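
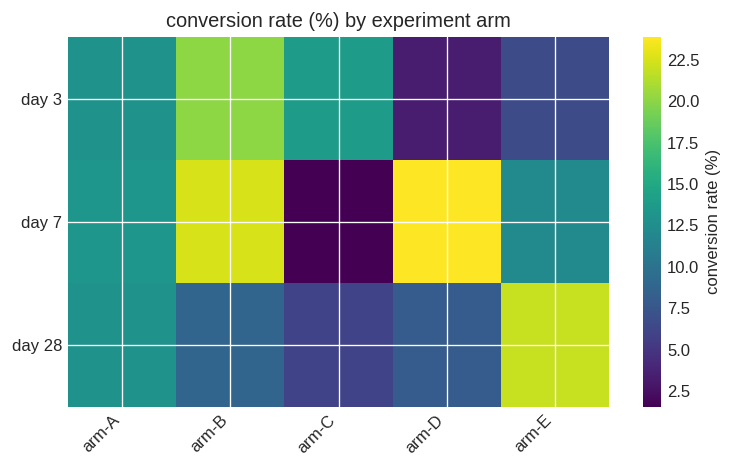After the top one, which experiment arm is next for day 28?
Top 3 for day 28: arm-E ≈ 22, arm-A ≈ 12, arm-B ≈ 8.

arm-A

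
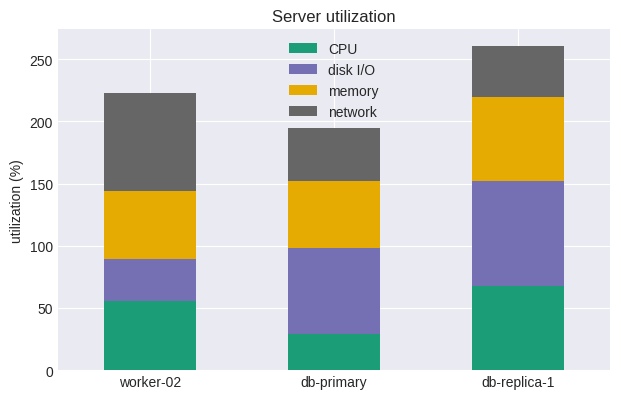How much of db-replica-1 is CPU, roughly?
≈ 75

CPU top ≈ 75, bottom ≈ 0; segment ≈ 75.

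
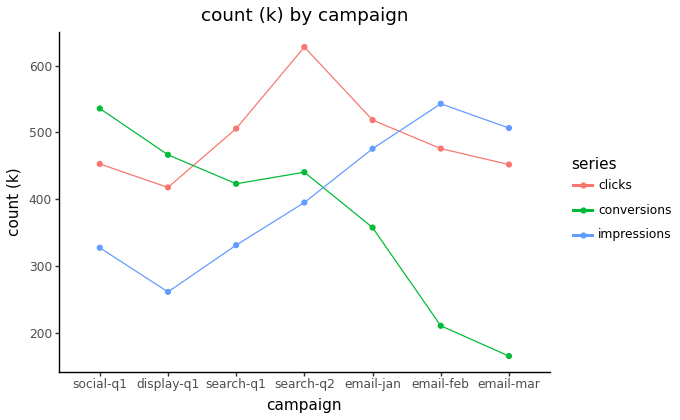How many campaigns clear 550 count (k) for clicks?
1

Above 550: search-q2.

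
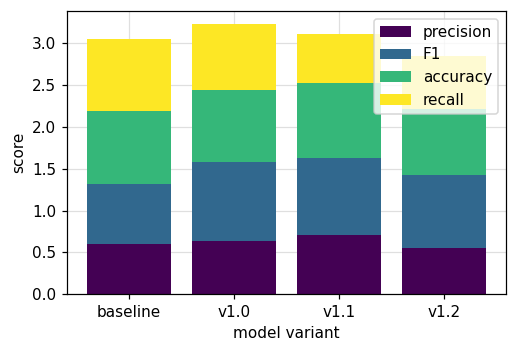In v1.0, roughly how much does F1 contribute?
≈ 1.0

F1 top ≈ 1.5, bottom ≈ 0.5; segment ≈ 1.0.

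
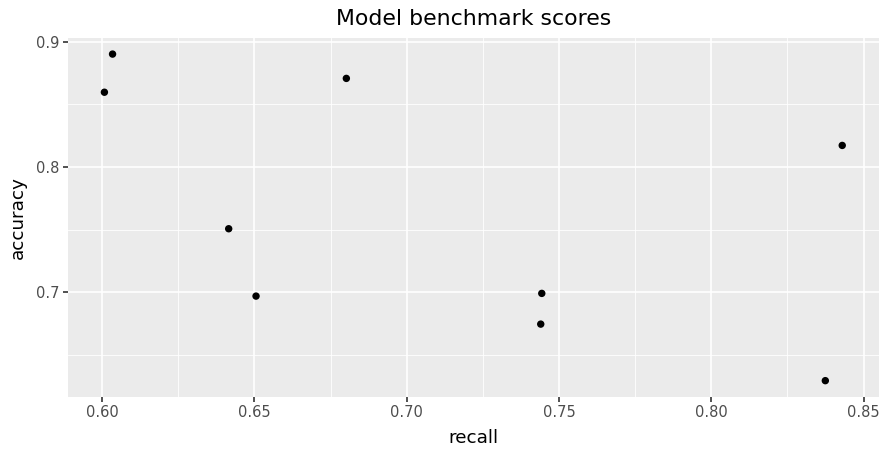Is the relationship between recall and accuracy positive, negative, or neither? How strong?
Points are negatively correlated; moderate (|r| ≈ 0.5).

negative, moderate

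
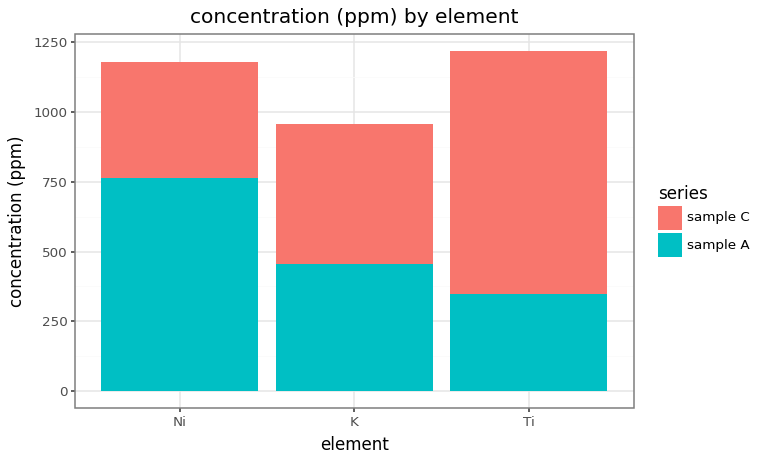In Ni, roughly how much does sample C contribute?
≈ 400

sample C top ≈ 1200, bottom ≈ 800; segment ≈ 400.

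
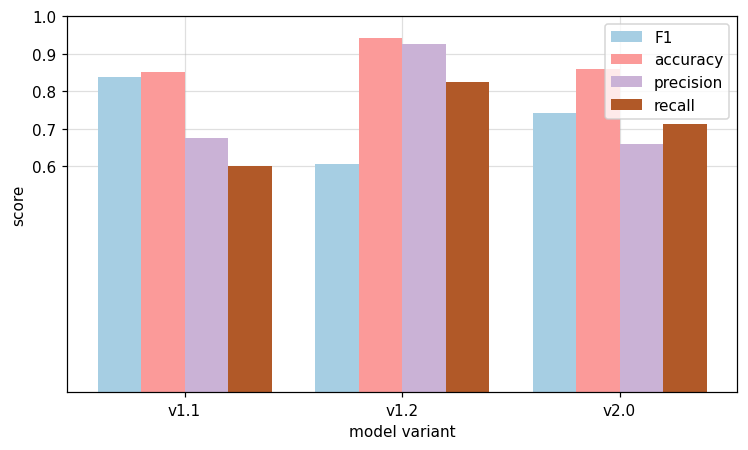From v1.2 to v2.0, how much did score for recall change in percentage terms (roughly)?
v1.2 ≈ 0.8, v2.0 ≈ 0.7; (0.7 − 0.8) / 0.8 ≈ -12.5%.

≈ -12.5%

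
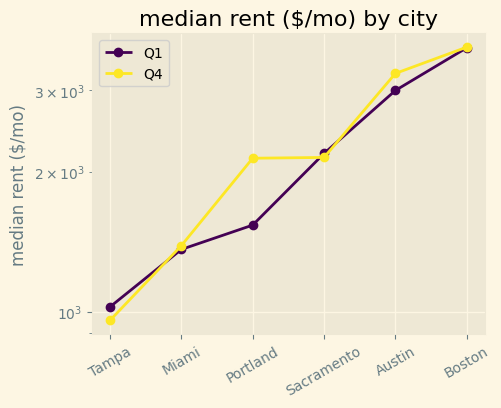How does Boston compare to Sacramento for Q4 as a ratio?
≈ 1.75×

Boston ≈ 3500, Sacramento ≈ 2000; 3500/2000 ≈ 1.75.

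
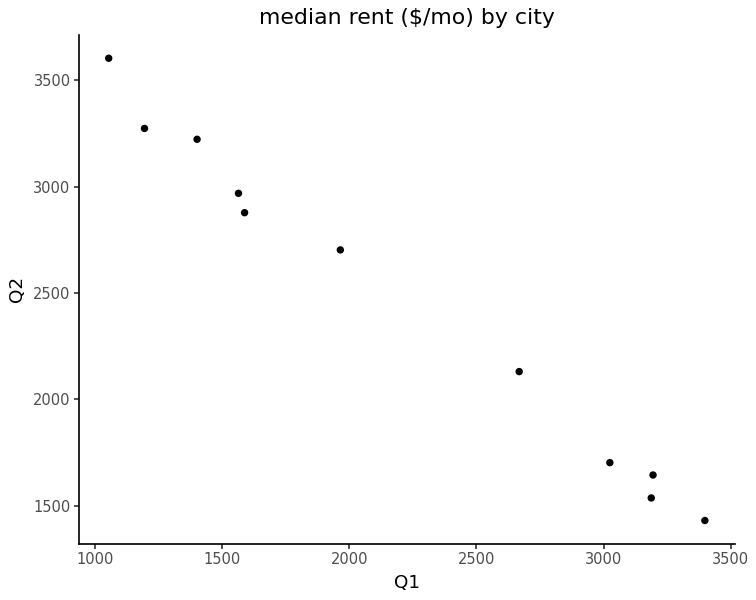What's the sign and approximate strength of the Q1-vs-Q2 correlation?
negative, strong

Points are negatively correlated; strong (|r| ≈ 1.0).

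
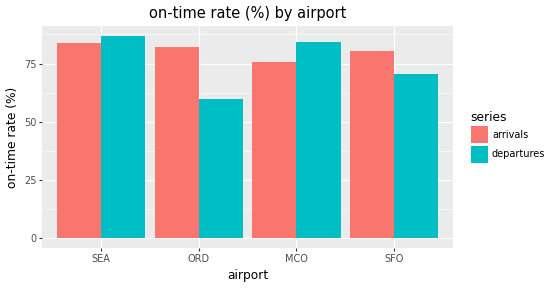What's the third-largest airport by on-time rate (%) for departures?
SFO

Top 4 for departures: SEA ≈ 90, MCO ≈ 80, SFO ≈ 70, ORD ≈ 60.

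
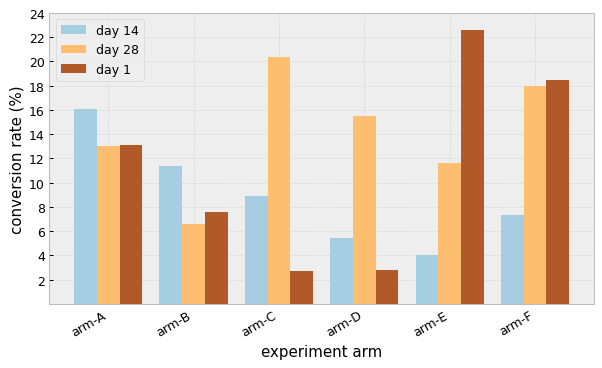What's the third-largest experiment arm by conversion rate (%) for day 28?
Top 4 for day 28: arm-C ≈ 20, arm-F ≈ 18, arm-D ≈ 16, arm-A ≈ 14.

arm-D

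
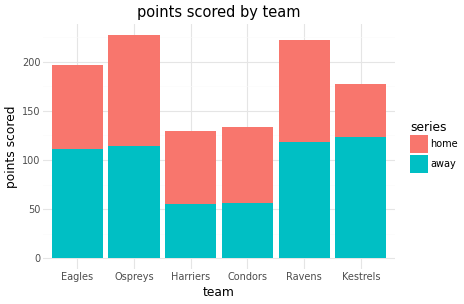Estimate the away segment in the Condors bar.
away top ≈ 60, bottom ≈ 0; segment ≈ 60.

≈ 60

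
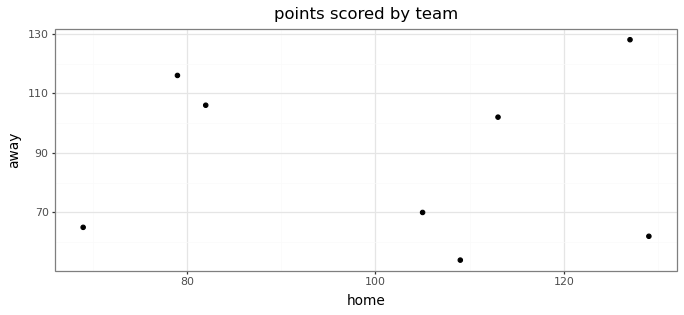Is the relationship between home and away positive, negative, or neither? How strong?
no clear correlation

Points are roughly uncorrelated; weak (|r| ≈ 0.0).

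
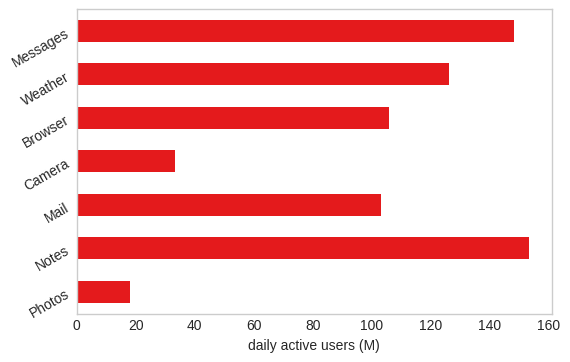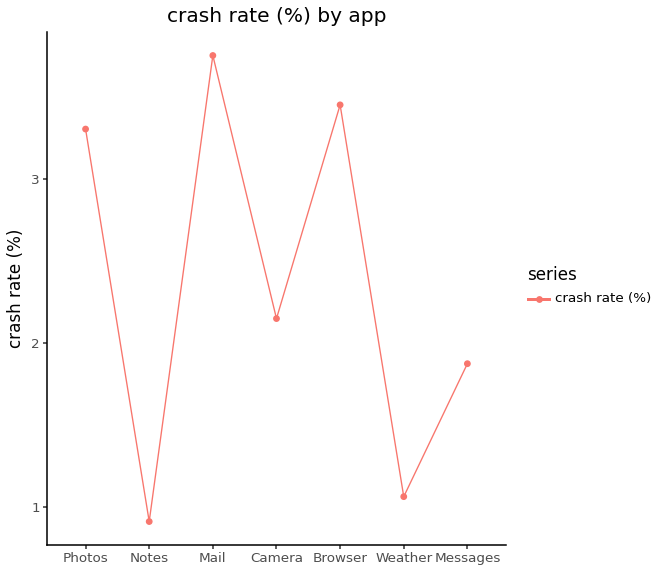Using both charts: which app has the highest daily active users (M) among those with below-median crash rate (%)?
Notes

Chart 2 median crash rate (%) ≈ 2; below-median apps: Notes, Weather, Messages. Among those, Notes has the highest daily active users (M) (≈ 160).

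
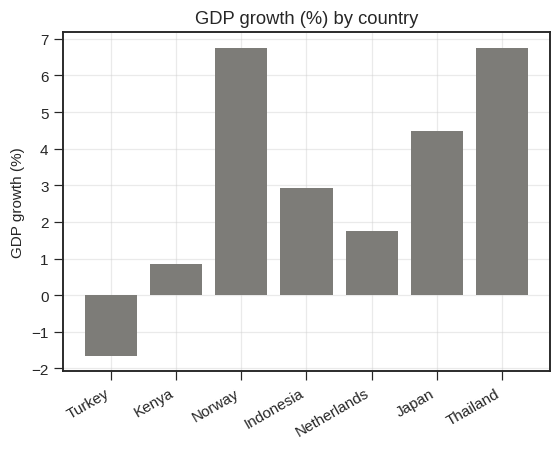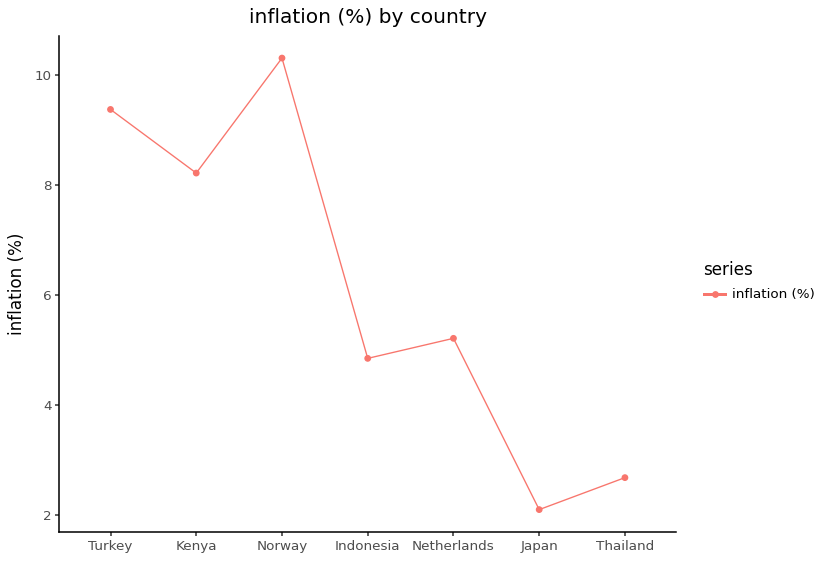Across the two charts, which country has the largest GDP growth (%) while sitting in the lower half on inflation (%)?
Chart 2 median inflation (%) ≈ 5; below-median countries: Indonesia, Japan, Thailand. Among those, Thailand has the highest GDP growth (%) (≈ 7).

Thailand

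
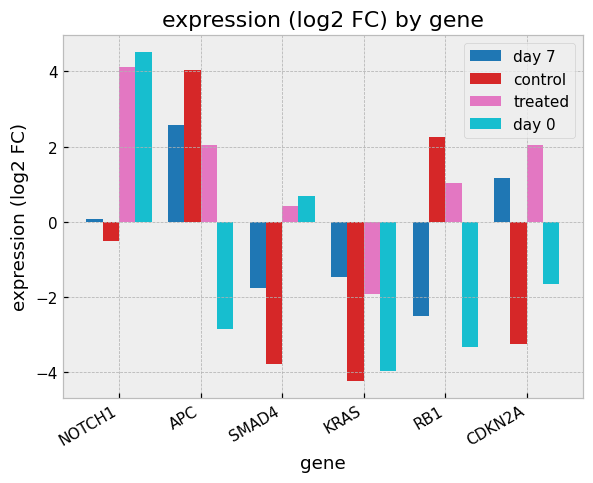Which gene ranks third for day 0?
Top 4 for day 0: NOTCH1 ≈ 5, SMAD4 ≈ 1, CDKN2A ≈ -2, APC ≈ -3.

CDKN2A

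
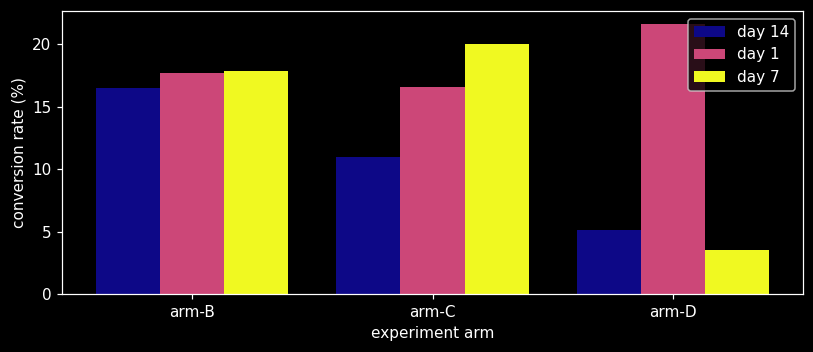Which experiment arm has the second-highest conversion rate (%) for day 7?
Top 3 for day 7: arm-C ≈ 20, arm-B ≈ 18, arm-D ≈ 4.

arm-B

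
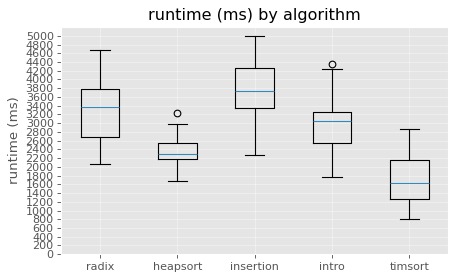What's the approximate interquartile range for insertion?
Q3 ≈ 4200, Q1 ≈ 3400; IQR ≈ 800.

≈ 800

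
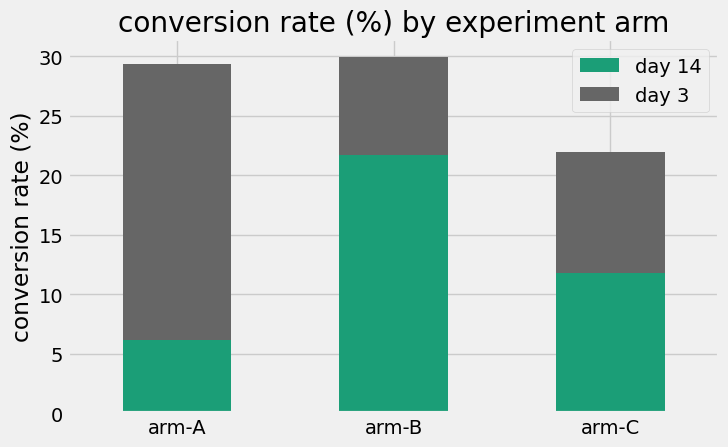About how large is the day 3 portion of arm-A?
≈ 25

day 3 top ≈ 30, bottom ≈ 5; segment ≈ 25.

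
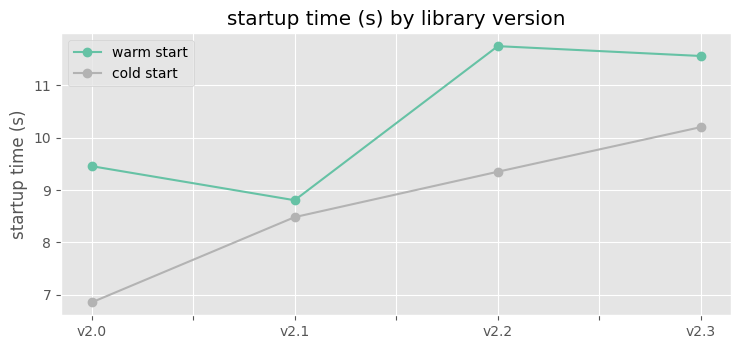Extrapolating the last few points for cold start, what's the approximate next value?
≈ 10.75

Last three: 8.5, 9.5, 10.0 → slope ≈ 0.75/step → next ≈ 10.75.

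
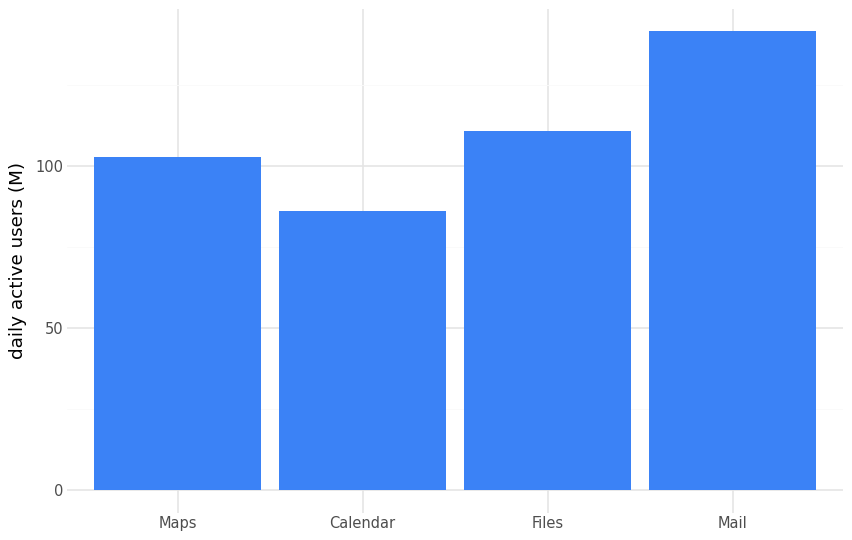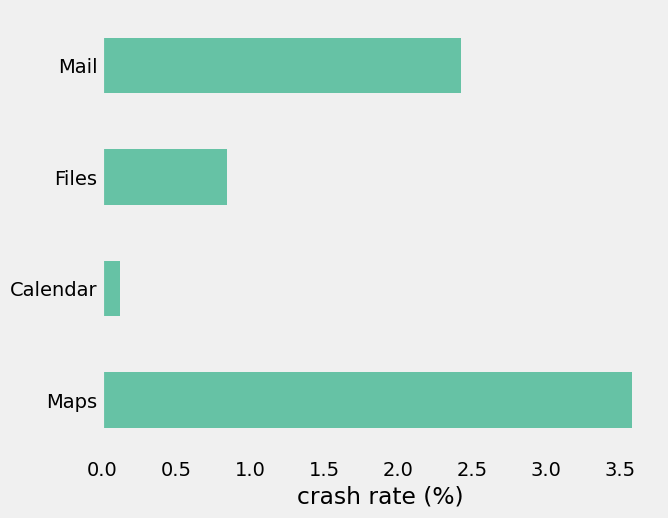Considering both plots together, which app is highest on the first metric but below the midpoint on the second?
Files

Chart 2 median crash rate (%) ≈ 1.5; below-median apps: Calendar, Files. Among those, Files has the highest daily active users (M) (≈ 120).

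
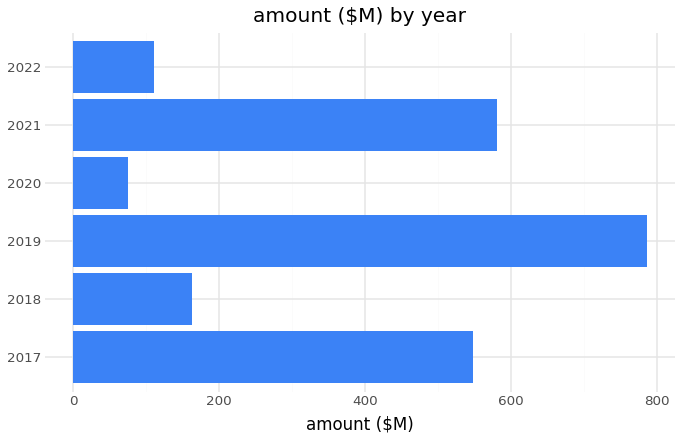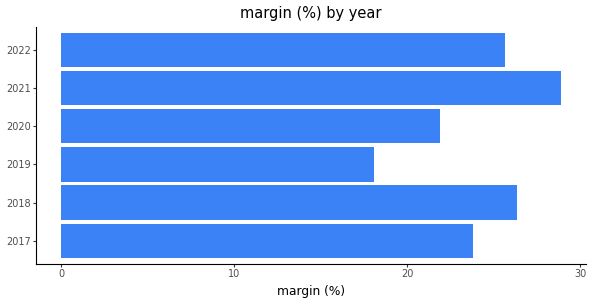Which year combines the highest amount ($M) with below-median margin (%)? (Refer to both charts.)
2019

Chart 2 median margin (%) ≈ 25; below-median years: 2017, 2019, 2020. Among those, 2019 has the highest amount ($M) (≈ 800).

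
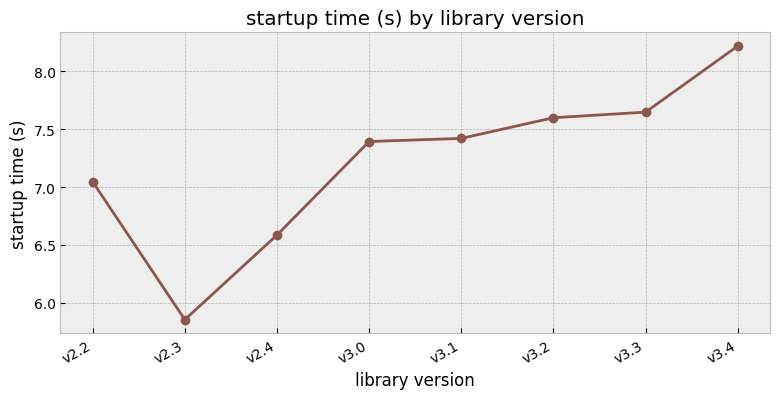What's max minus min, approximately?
Max v3.4 ≈ 8.2, min v2.3 ≈ 5.8; range ≈ 2.4.

≈ 2.4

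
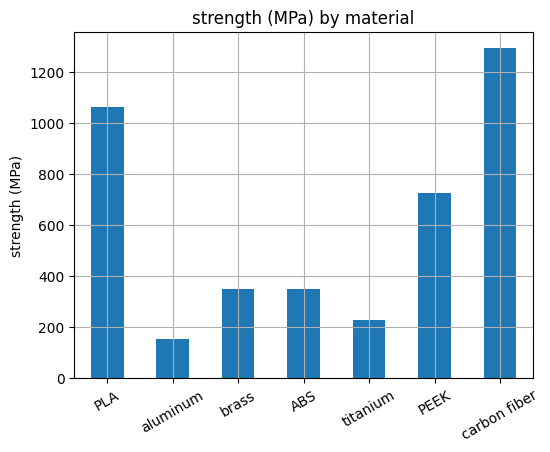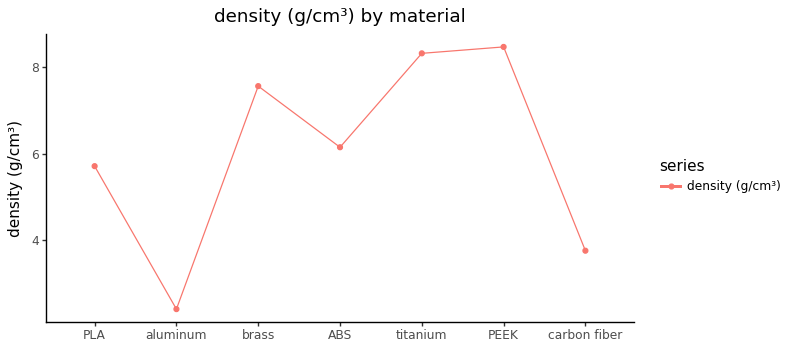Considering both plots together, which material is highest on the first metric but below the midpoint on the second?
carbon fiber

Chart 2 median density (g/cm³) ≈ 6; below-median materials: PLA, aluminum, carbon fiber. Among those, carbon fiber has the highest strength (MPa) (≈ 1200).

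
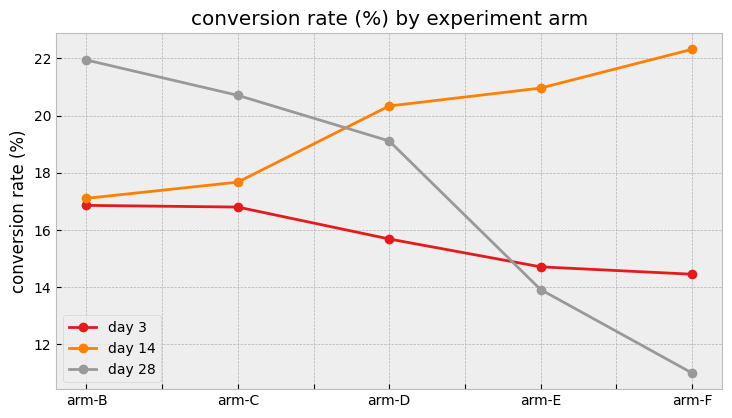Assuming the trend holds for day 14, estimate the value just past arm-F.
Last three: 20, 21, 22 → slope ≈ 1/step → next ≈ 23.

≈ 23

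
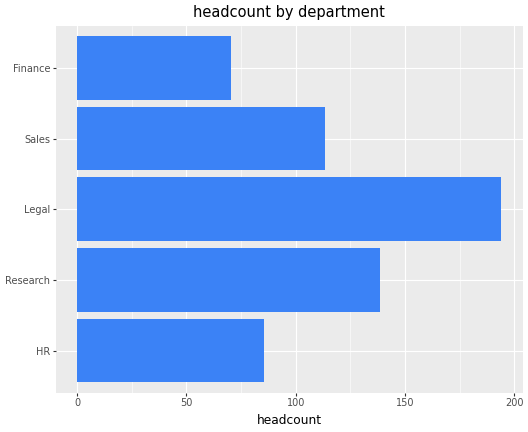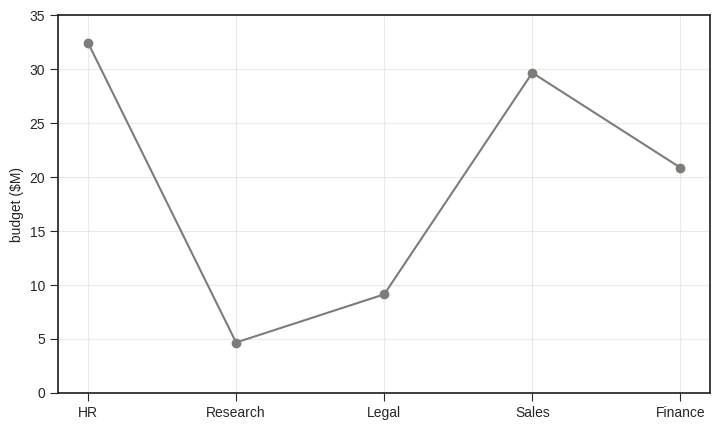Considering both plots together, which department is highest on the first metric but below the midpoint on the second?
Chart 2 median budget ($M) ≈ 20; below-median departments: Research, Legal. Among those, Legal has the highest headcount (≈ 200).

Legal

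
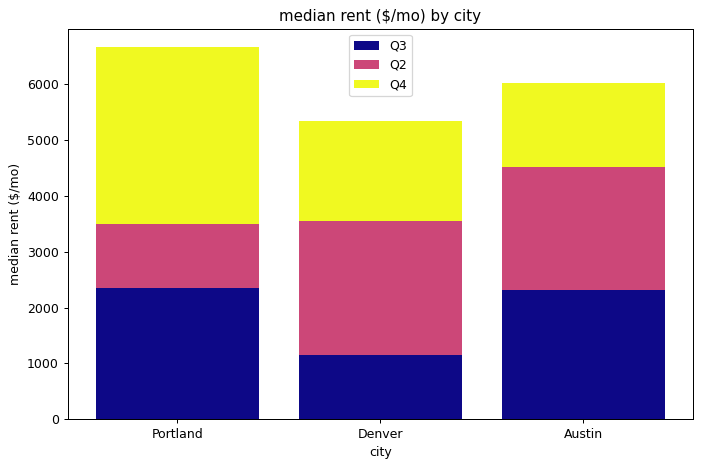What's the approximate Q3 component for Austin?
≈ 2000

Q3 top ≈ 2000, bottom ≈ 0; segment ≈ 2000.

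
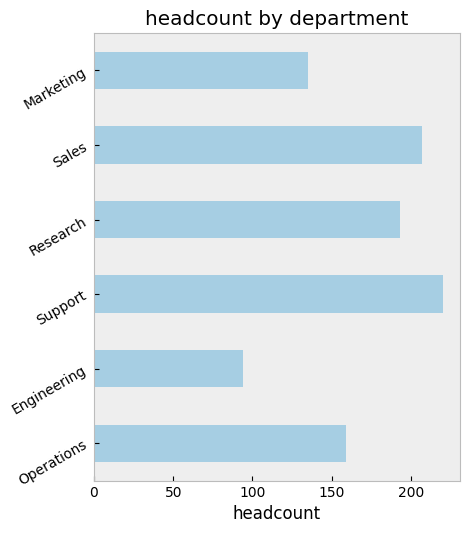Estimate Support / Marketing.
Support ≈ 220, Marketing ≈ 140; 220/140 ≈ 1.57.

≈ 1.57×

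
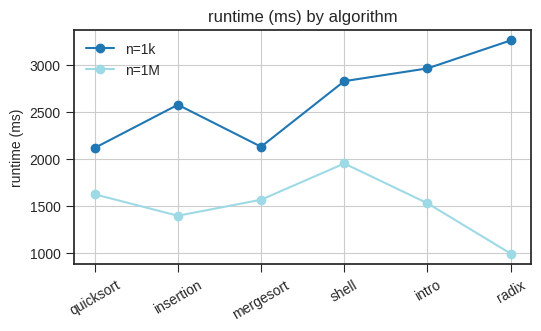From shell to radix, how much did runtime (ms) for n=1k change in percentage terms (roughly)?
≈ +14.3%

shell ≈ 2800, radix ≈ 3200; (3200 − 2800) / 2800 ≈ +14.3%.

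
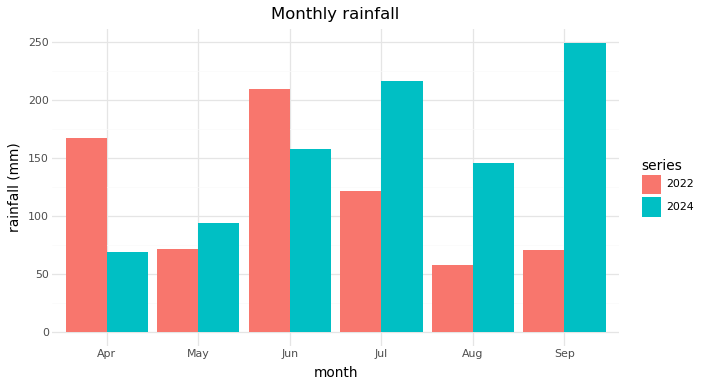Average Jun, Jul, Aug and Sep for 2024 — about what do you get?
(150 + 225 + 150 + 250) / 4 ≈ 194.

≈ 194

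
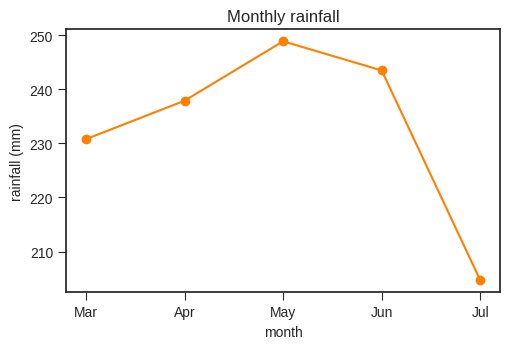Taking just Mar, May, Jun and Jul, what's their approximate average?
≈ 232

(230 + 250 + 245 + 205) / 4 ≈ 232.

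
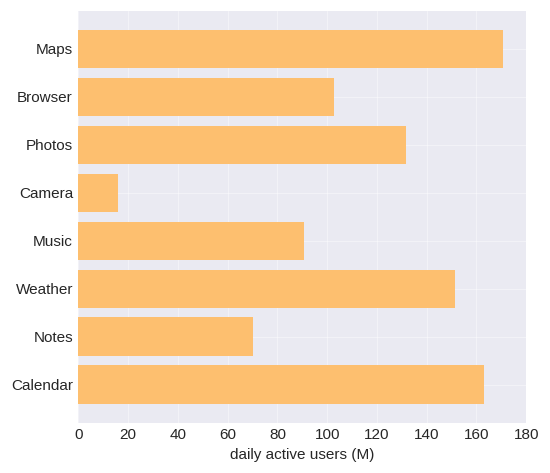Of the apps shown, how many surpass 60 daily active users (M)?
7

Above 60: Maps, Browser, Photos, Music, Weather, Notes, Calendar.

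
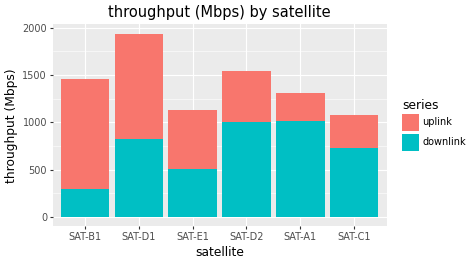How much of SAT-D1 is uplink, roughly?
≈ 1200

uplink top ≈ 2000, bottom ≈ 800; segment ≈ 1200.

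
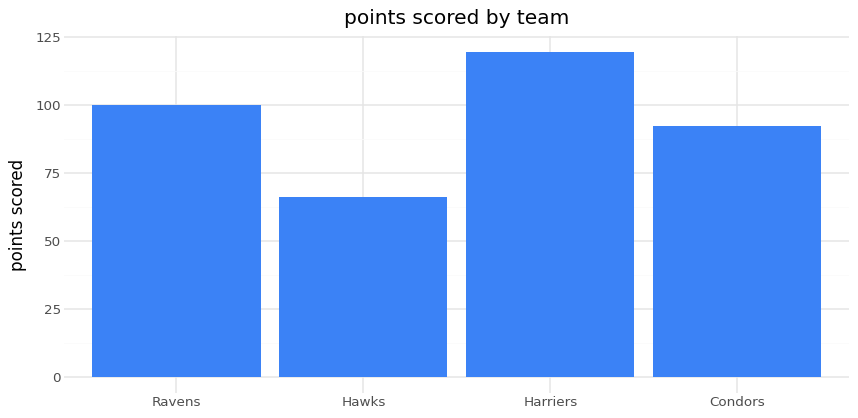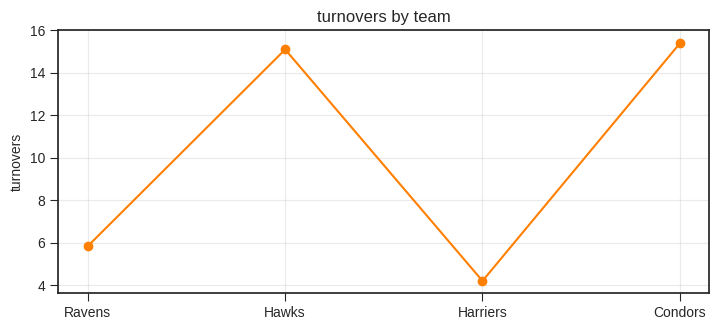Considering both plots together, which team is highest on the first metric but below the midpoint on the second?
Chart 2 median turnovers ≈ 10; below-median teams: Ravens, Harriers. Among those, Harriers has the highest points scored (≈ 120).

Harriers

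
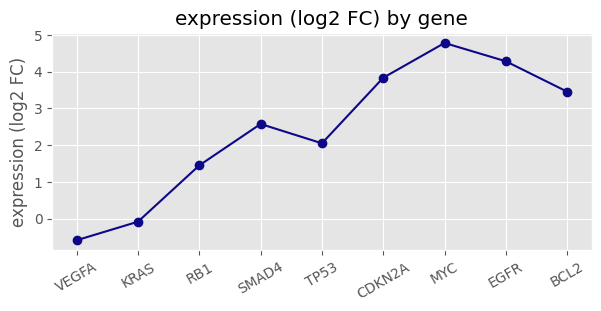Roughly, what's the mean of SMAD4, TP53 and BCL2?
(2.5 + 2.0 + 3.5) / 3 ≈ 2.67.

≈ 2.67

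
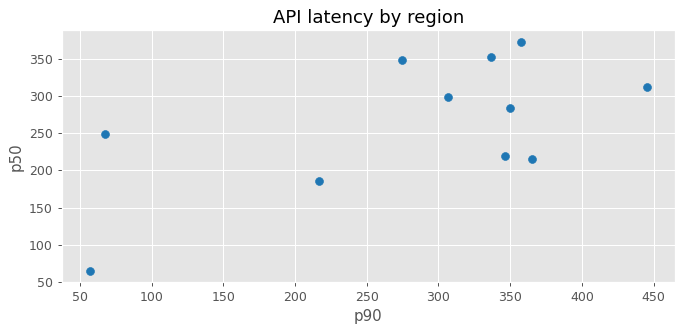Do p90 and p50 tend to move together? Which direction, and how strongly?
positive, moderate

Points are positively correlated; moderate (|r| ≈ 0.6).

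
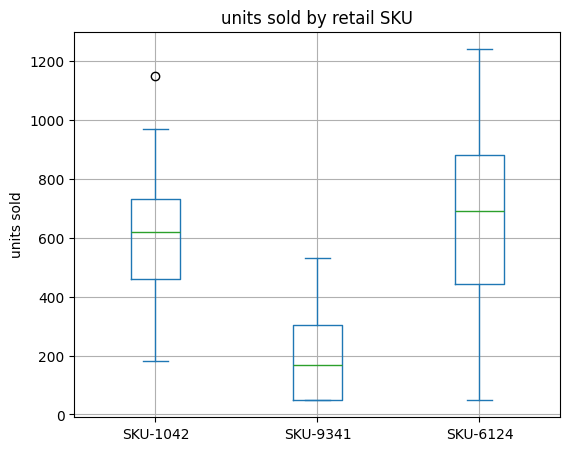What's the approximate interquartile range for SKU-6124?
Q3 ≈ 900, Q1 ≈ 450; IQR ≈ 450.

≈ 450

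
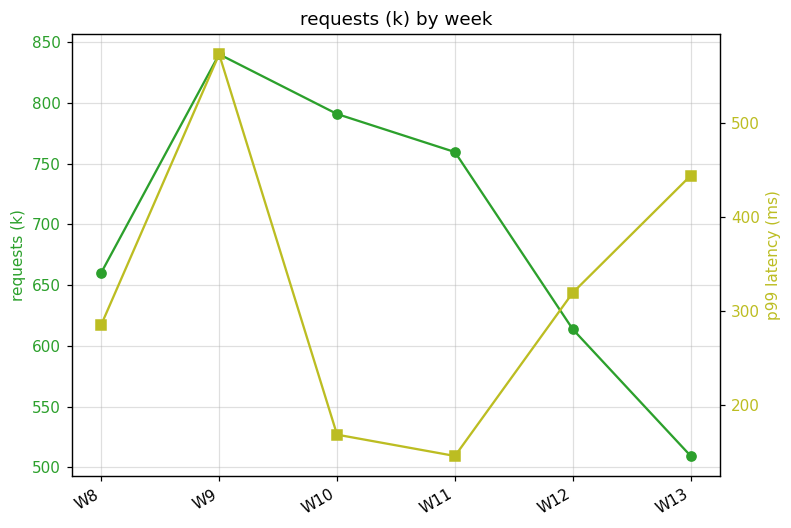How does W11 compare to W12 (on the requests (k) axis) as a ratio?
≈ 1.25×

W11 ≈ 750, W12 ≈ 600; 750/600 ≈ 1.25.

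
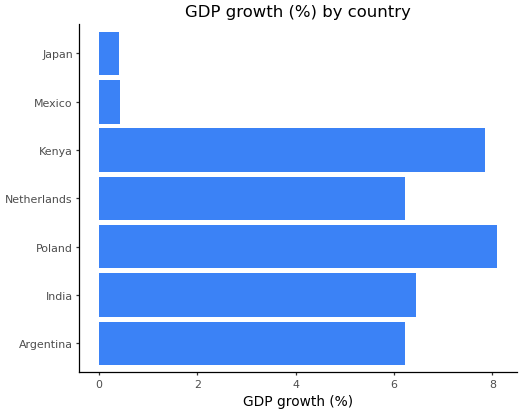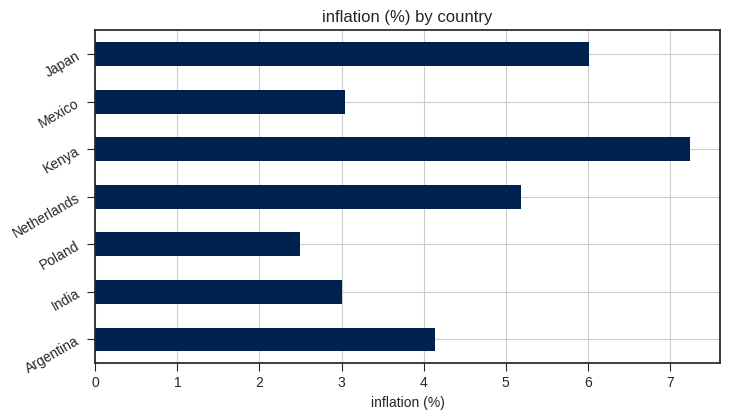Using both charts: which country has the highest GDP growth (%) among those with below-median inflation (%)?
Chart 2 median inflation (%) ≈ 4; below-median countries: India, Poland, Mexico. Among those, Poland has the highest GDP growth (%) (≈ 8).

Poland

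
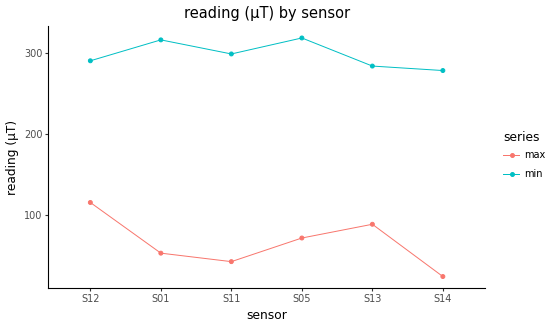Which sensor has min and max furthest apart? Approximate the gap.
S01: min ≈ 325, max ≈ 50 → gap ≈ 275. Next-largest (S11) is only ≈ 250.

S01, ≈ 275 µT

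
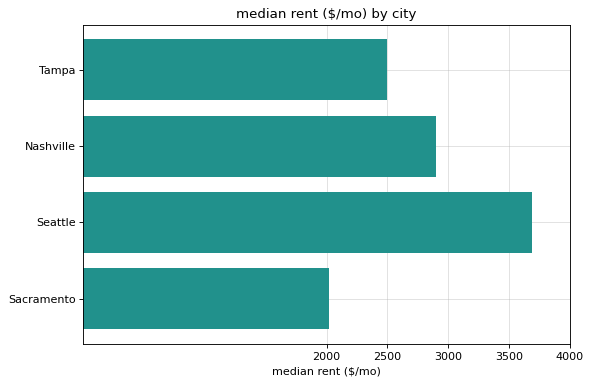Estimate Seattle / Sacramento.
≈ 1.75×

Seattle ≈ 3500, Sacramento ≈ 2000; 3500/2000 ≈ 1.75.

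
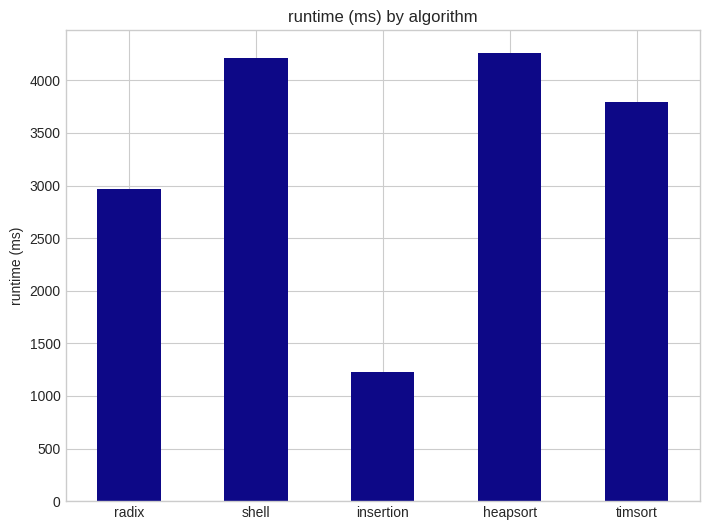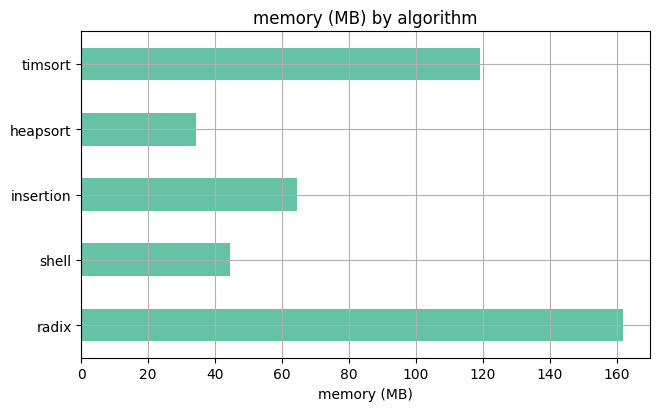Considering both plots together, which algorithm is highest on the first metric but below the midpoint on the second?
heapsort

Chart 2 median memory (MB) ≈ 60; below-median algorithms: shell, heapsort. Among those, heapsort has the highest runtime (ms) (≈ 4500).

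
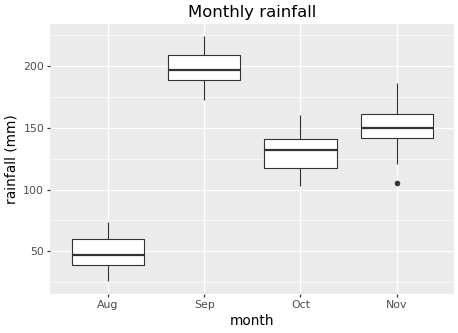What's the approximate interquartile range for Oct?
≈ 20

Q3 ≈ 140, Q1 ≈ 120; IQR ≈ 20.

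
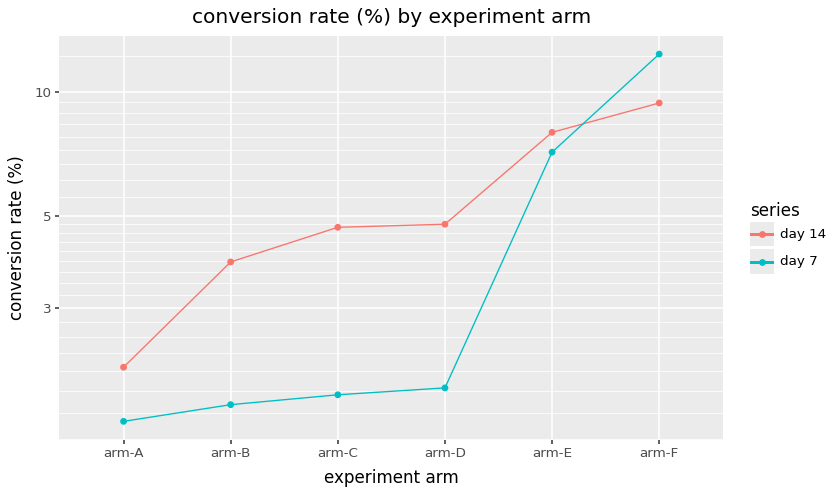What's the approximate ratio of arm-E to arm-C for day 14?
≈ 1.6×

arm-E ≈ 8, arm-C ≈ 5; 8/5 ≈ 1.6.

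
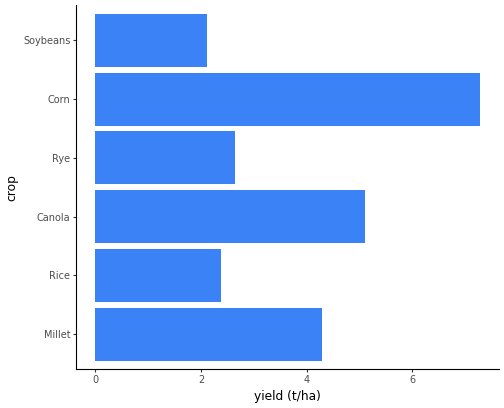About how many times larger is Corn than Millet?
Corn ≈ 7, Millet ≈ 4; 7/4 ≈ 1.75.

≈ 1.75×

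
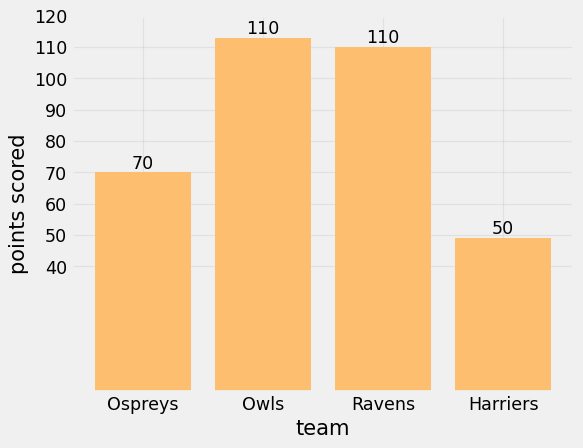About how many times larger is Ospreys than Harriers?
≈ 1.4×

Ospreys ≈ 70, Harriers ≈ 50; 70/50 ≈ 1.4.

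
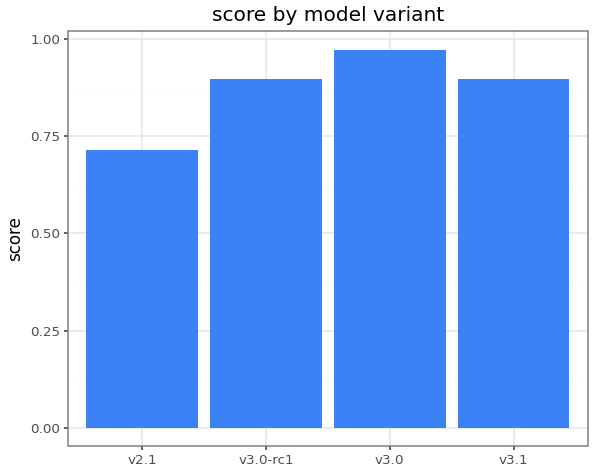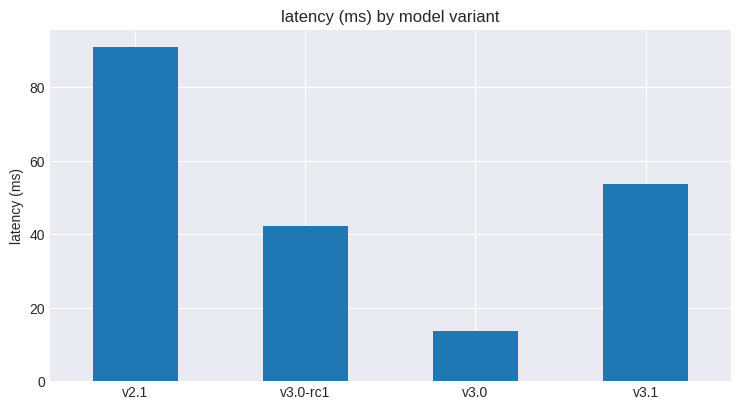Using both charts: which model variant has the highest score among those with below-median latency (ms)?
v3.0

Chart 2 median latency (ms) ≈ 50; below-median model variants: v3.0-rc1, v3.0. Among those, v3.0 has the highest score (≈ 1).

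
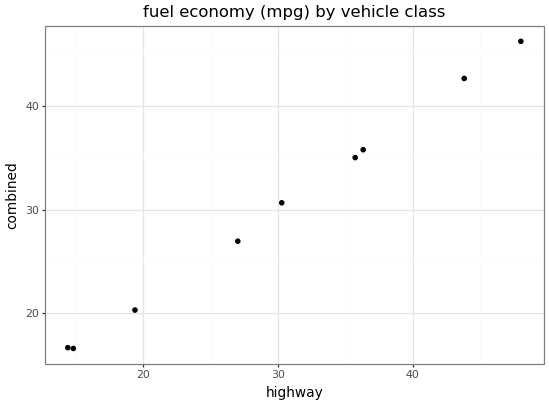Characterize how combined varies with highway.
Points are positively correlated; strong (|r| ≈ 1.0).

positive, strong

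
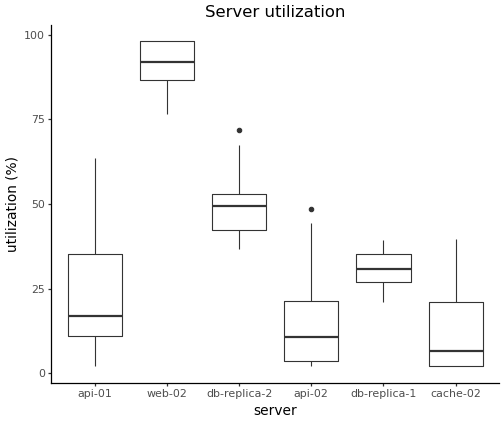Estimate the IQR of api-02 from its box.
Q3 ≈ 20, Q1 ≈ 0; IQR ≈ 20.

≈ 20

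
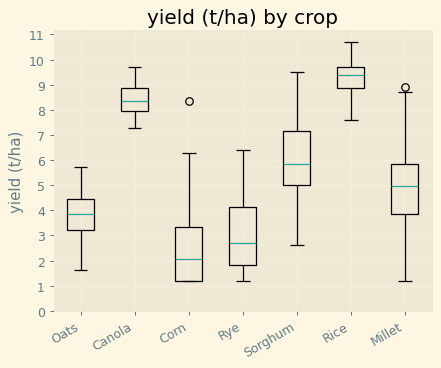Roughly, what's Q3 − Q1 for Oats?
≈ 1

Q3 ≈ 4, Q1 ≈ 3; IQR ≈ 1.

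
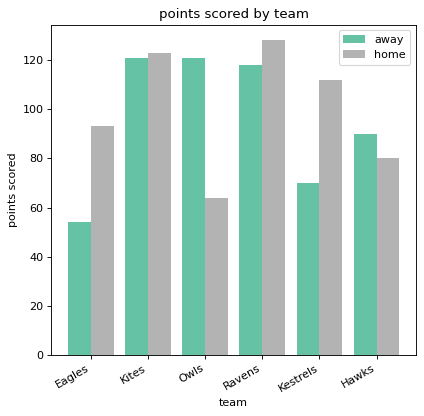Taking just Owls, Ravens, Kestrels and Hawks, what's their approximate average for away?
≈ 100

(120 + 120 + 80 + 80) / 4 ≈ 100.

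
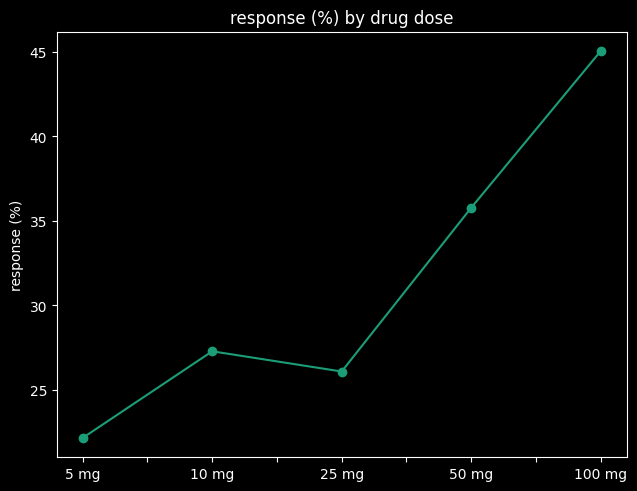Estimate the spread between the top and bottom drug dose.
≈ 24

Max 100 mg ≈ 46, min 5 mg ≈ 22; range ≈ 24.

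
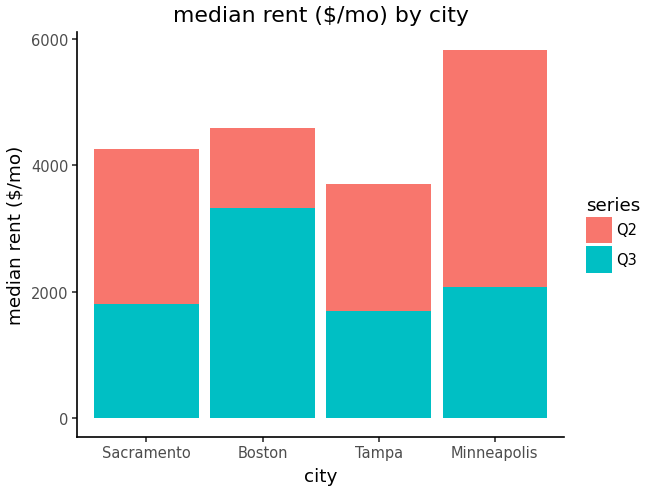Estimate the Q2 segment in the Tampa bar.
≈ 2000

Q2 top ≈ 3500, bottom ≈ 1500; segment ≈ 2000.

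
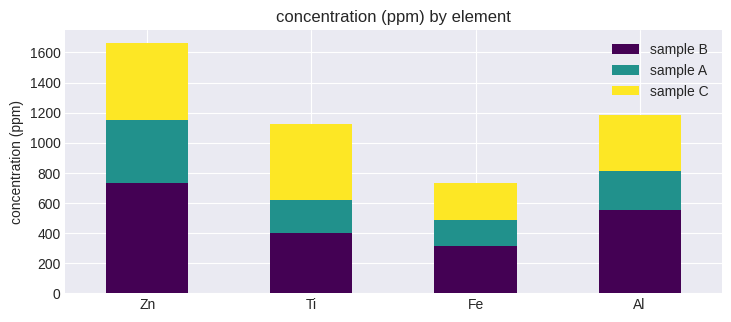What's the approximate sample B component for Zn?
sample B top ≈ 800, bottom ≈ 0; segment ≈ 800.

≈ 800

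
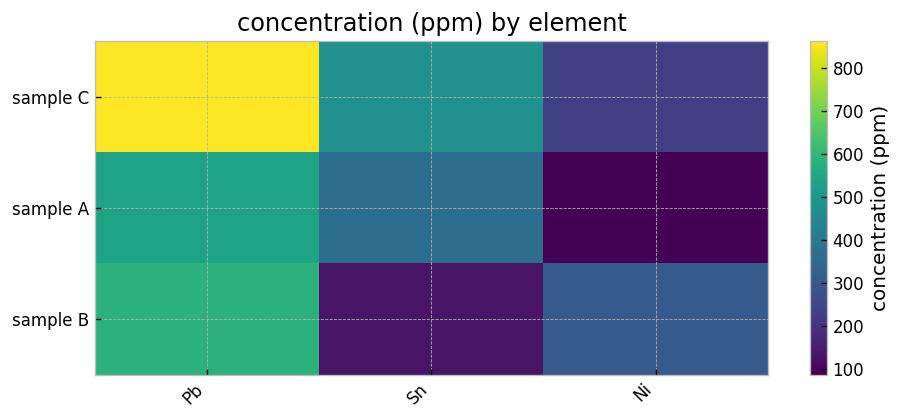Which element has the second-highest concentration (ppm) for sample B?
Top 3 for sample B: Pb ≈ 600, Ni ≈ 300, Sn ≈ 100.

Ni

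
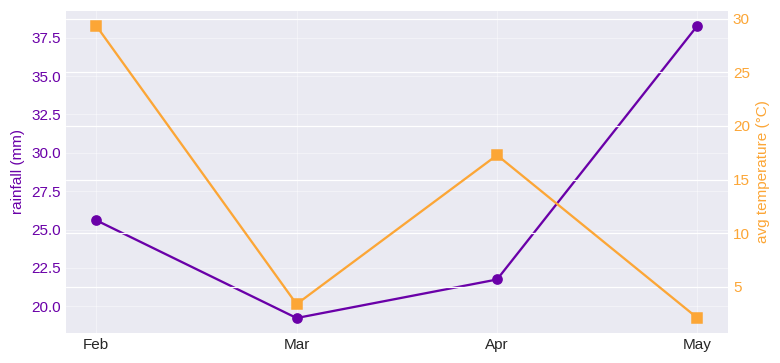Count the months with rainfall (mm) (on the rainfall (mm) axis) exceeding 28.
Above 28: May.

1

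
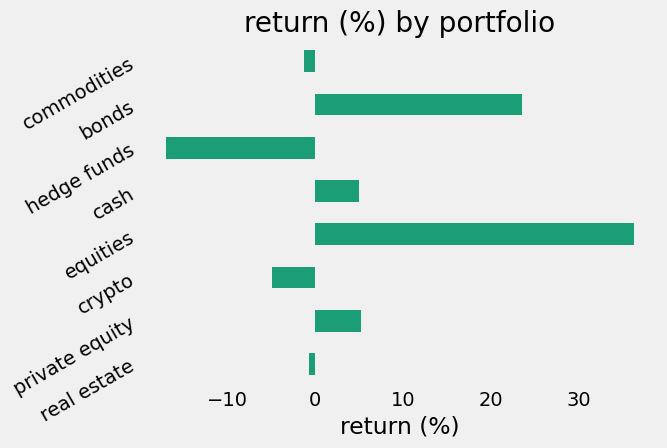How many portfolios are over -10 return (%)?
Above -10: real estate, private equity, crypto, equities, cash, bonds, commodities.

7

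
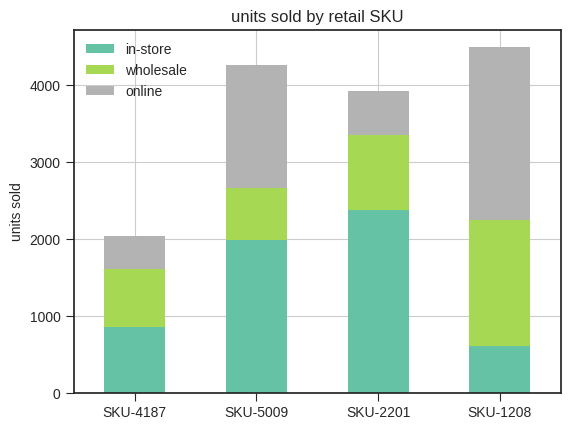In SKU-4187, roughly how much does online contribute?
online top ≈ 2000, bottom ≈ 1500; segment ≈ 500.

≈ 500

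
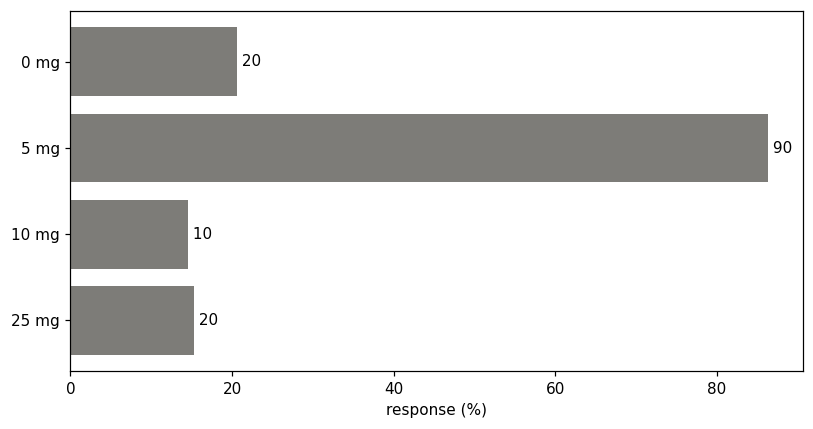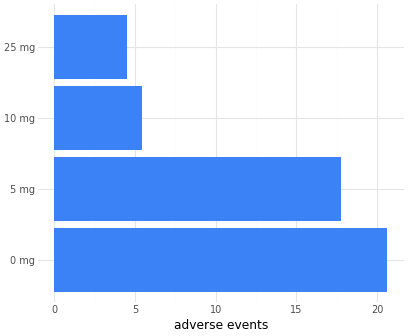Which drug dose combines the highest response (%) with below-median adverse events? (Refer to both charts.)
Chart 2 median adverse events ≈ 12; below-median drug doses: 10 mg, 25 mg. Among those, 25 mg has the highest response (%) (≈ 20).

25 mg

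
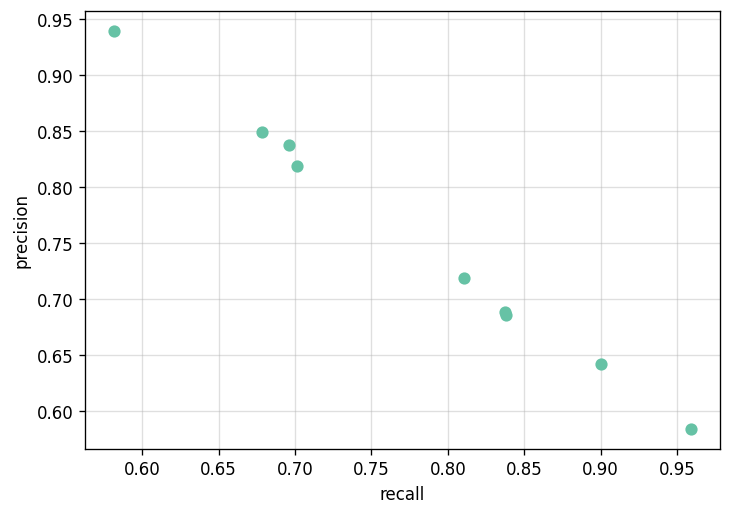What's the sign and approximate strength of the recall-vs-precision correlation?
Points are negatively correlated; strong (|r| ≈ 1.0).

negative, strong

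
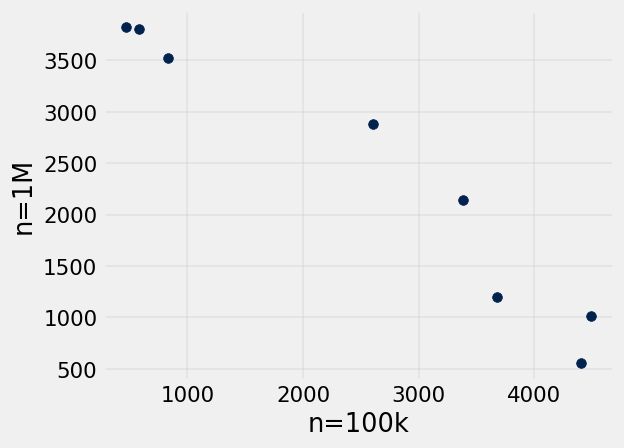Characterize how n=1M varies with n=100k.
Points are negatively correlated; strong (|r| ≈ 1.0).

negative, strong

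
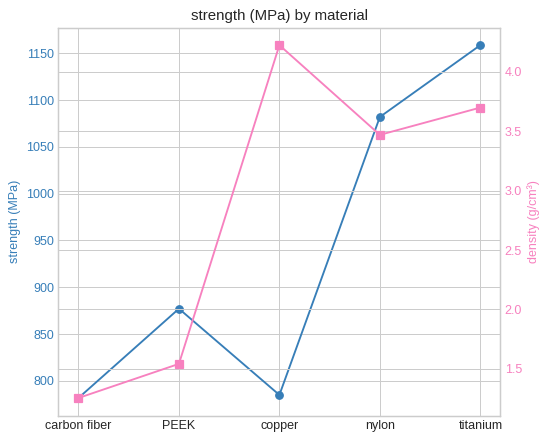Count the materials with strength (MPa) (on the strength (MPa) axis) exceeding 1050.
2

Above 1050: nylon, titanium.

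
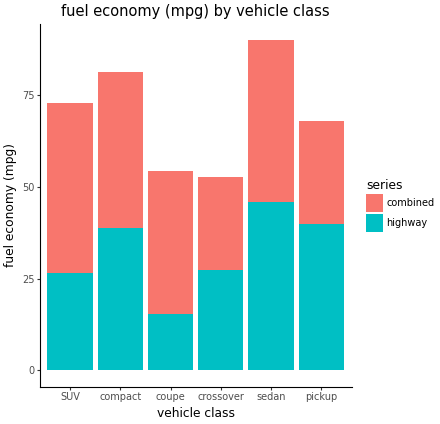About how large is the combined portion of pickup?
combined top ≈ 70, bottom ≈ 40; segment ≈ 30.

≈ 30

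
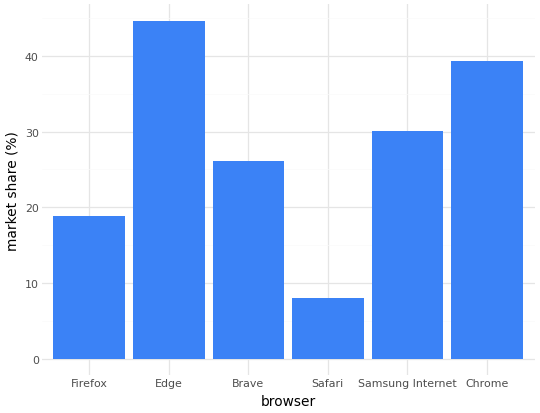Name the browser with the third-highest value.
Samsung Internet

Top 4: Edge ≈ 45, Chrome ≈ 40, Samsung Internet ≈ 30, Brave ≈ 25.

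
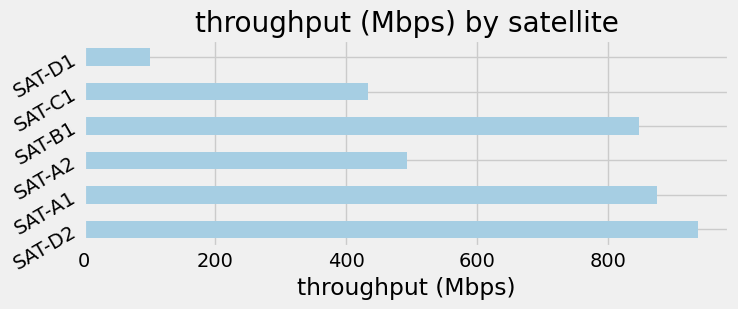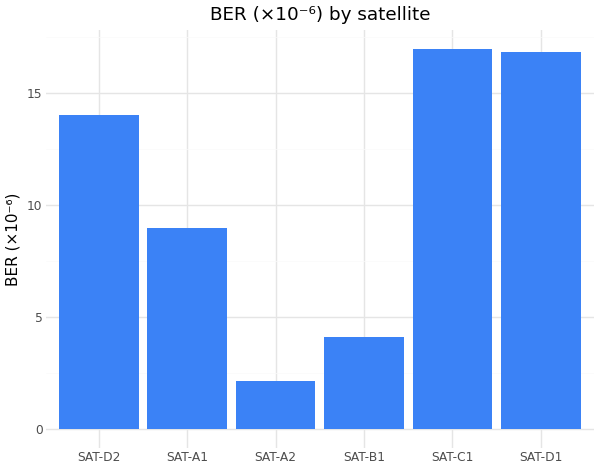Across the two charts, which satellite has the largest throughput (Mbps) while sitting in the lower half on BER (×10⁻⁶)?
SAT-A1

Chart 2 median BER (×10⁻⁶) ≈ 12; below-median satellites: SAT-A1, SAT-A2, SAT-B1. Among those, SAT-A1 has the highest throughput (Mbps) (≈ 900).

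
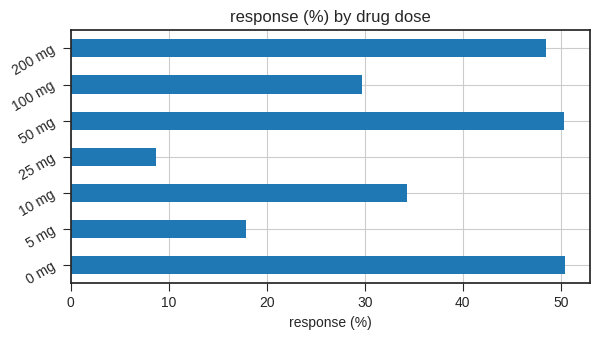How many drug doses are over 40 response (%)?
Above 40: 0 mg, 50 mg, 200 mg.

3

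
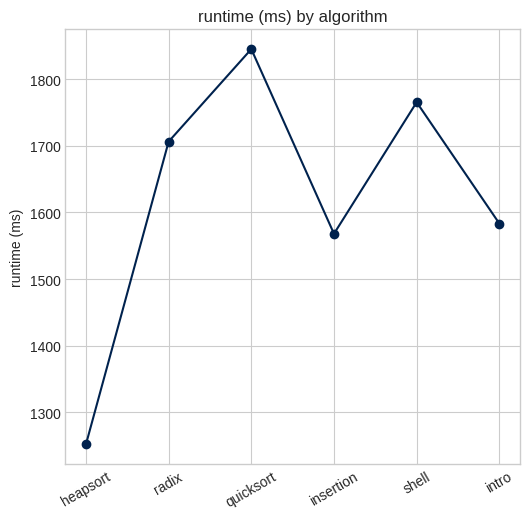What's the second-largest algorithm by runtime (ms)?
shell

Top 3: quicksort ≈ 1850, shell ≈ 1750, radix ≈ 1700.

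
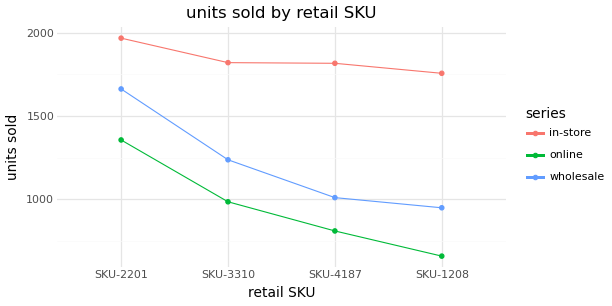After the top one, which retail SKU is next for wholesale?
SKU-3310

Top 3 for wholesale: SKU-2201 ≈ 1600, SKU-3310 ≈ 1200, SKU-4187 ≈ 1000.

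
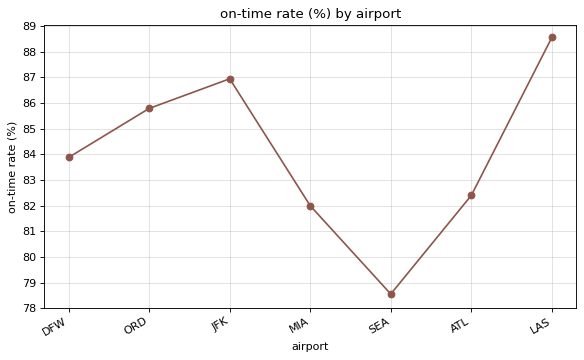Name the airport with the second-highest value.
Top 3: LAS ≈ 89, JFK ≈ 87, ORD ≈ 86.

JFK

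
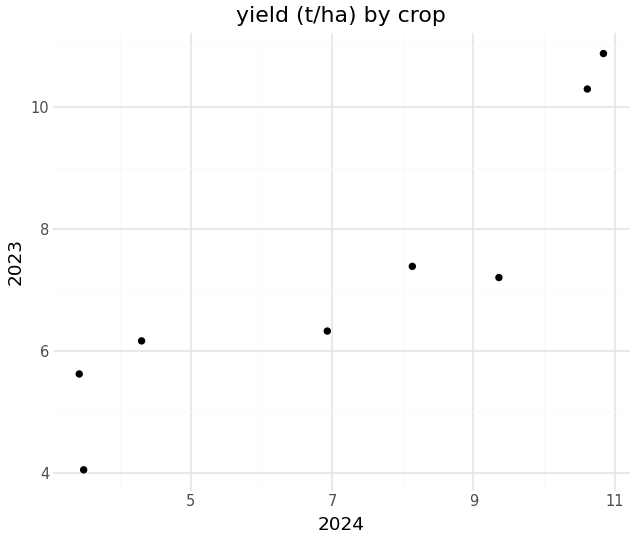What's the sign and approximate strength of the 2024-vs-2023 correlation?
Points are positively correlated; strong (|r| ≈ 0.9).

positive, strong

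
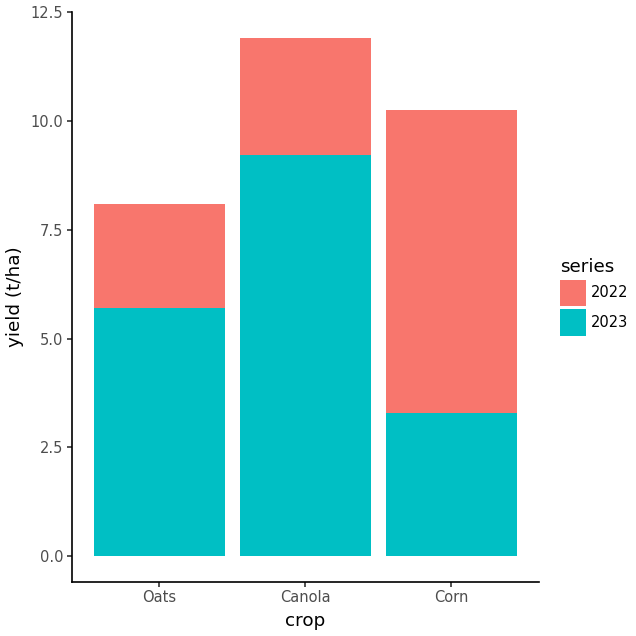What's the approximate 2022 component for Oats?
2022 top ≈ 8, bottom ≈ 6; segment ≈ 2.

≈ 2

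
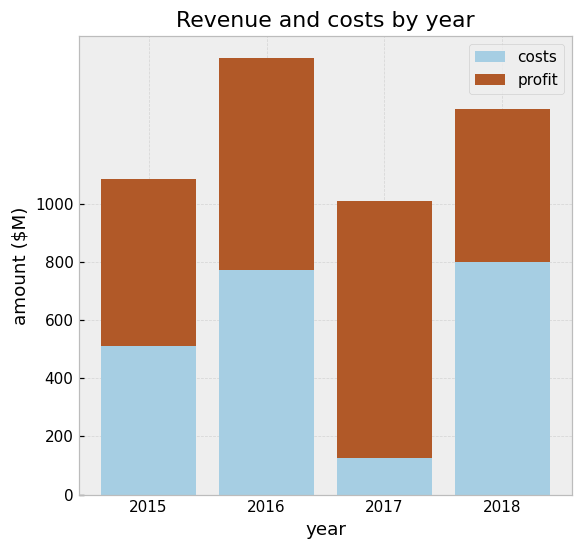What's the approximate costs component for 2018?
costs top ≈ 800, bottom ≈ 0; segment ≈ 800.

≈ 800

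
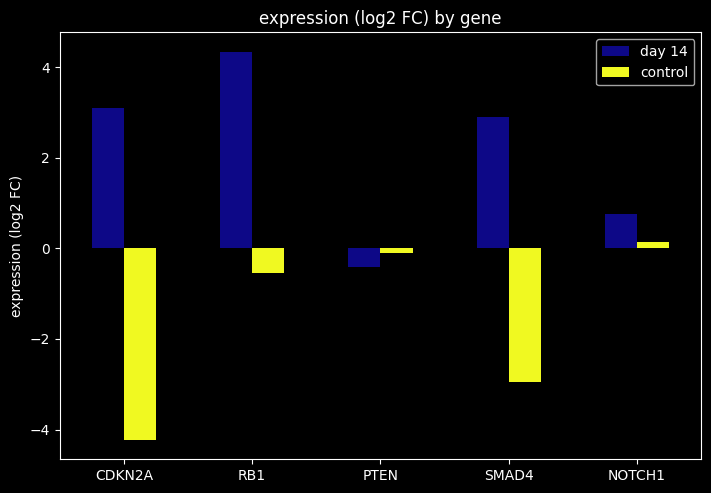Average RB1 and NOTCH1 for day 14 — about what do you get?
≈ 2

(4 + 1) / 2 ≈ 2.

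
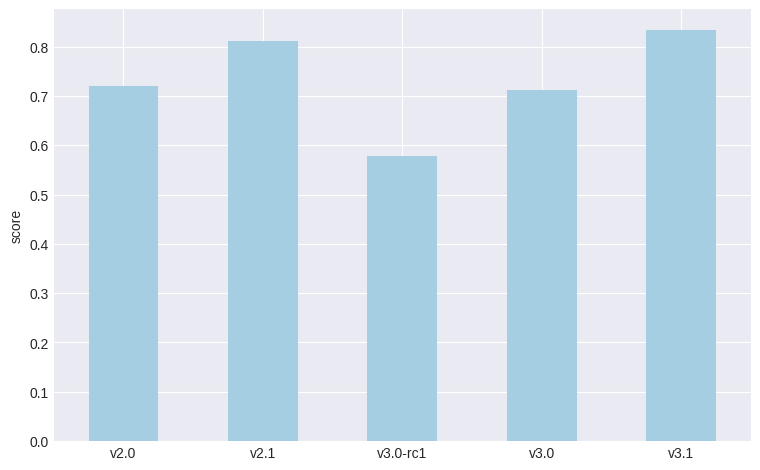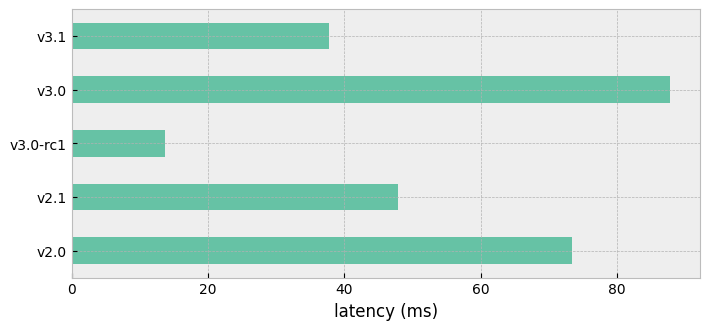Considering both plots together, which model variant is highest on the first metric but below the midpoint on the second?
v3.1

Chart 2 median latency (ms) ≈ 50; below-median model variants: v3.0-rc1, v3.1. Among those, v3.1 has the highest score (≈ 0.8).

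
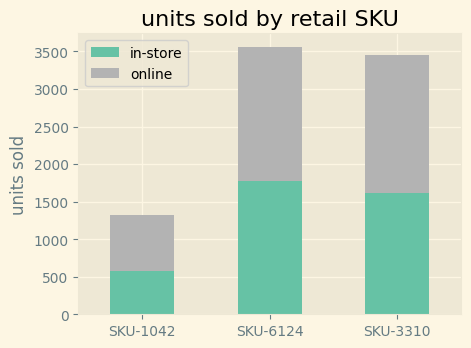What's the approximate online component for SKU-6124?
≈ 1500

online top ≈ 3500, bottom ≈ 2000; segment ≈ 1500.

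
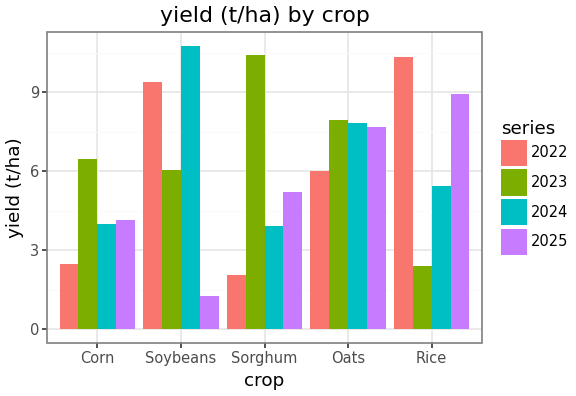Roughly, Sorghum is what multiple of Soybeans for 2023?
≈ 1.67×

Sorghum ≈ 10, Soybeans ≈ 6; 10/6 ≈ 1.67.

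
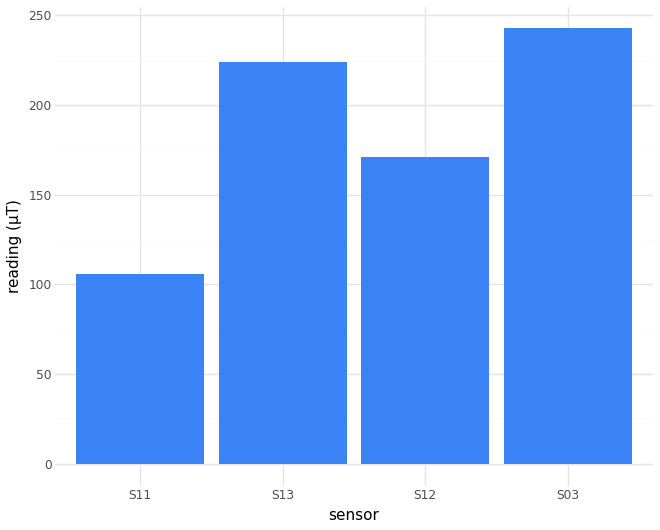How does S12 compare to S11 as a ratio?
S12 ≈ 175, S11 ≈ 100; 175/100 ≈ 1.75.

≈ 1.75×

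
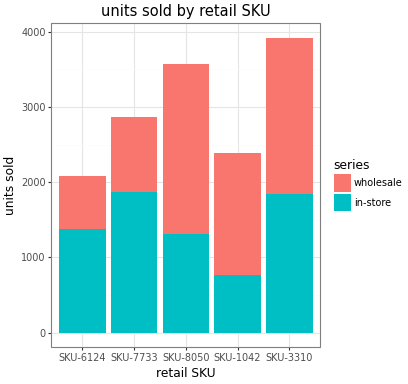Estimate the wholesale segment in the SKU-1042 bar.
≈ 1500

wholesale top ≈ 2500, bottom ≈ 1000; segment ≈ 1500.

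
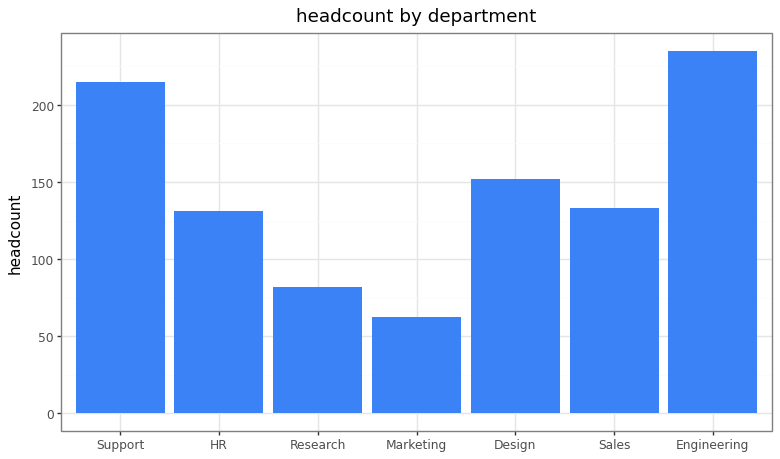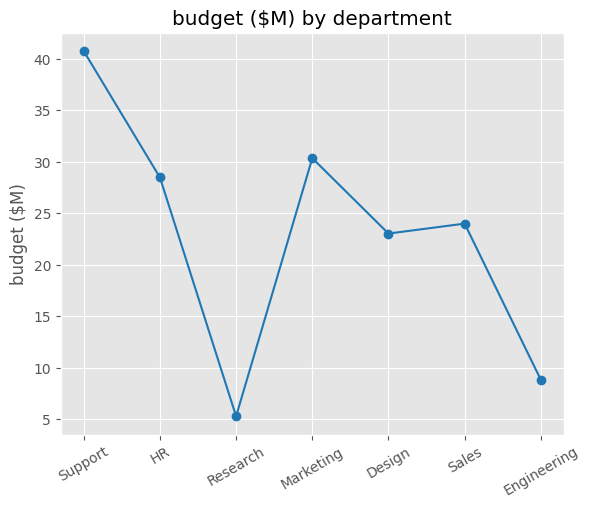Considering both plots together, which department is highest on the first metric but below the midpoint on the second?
Chart 2 median budget ($M) ≈ 25; below-median departments: Research, Design, Engineering. Among those, Engineering has the highest headcount (≈ 225).

Engineering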